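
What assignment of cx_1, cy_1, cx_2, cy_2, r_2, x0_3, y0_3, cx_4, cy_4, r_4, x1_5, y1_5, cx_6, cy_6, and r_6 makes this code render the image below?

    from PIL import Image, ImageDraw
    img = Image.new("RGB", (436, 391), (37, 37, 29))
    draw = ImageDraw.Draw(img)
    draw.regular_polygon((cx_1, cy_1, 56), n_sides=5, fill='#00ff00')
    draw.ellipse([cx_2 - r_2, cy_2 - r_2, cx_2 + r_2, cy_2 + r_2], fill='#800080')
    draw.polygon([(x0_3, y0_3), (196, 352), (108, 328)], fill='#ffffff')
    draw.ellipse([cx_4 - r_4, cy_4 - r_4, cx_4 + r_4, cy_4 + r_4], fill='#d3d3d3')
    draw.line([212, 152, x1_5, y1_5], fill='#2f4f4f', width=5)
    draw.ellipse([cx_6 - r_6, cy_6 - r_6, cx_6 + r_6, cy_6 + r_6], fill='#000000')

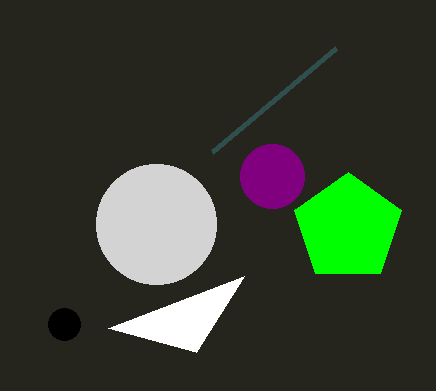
cx_1 = 348; cy_1 = 228; cx_2 = 272; cy_2 = 176; r_2 = 32; x0_3 = 244; y0_3 = 276; cx_4 = 156; cy_4 = 224; r_4 = 60; x1_5 = 336; y1_5 = 48; cx_6 = 64; cy_6 = 324; r_6 = 16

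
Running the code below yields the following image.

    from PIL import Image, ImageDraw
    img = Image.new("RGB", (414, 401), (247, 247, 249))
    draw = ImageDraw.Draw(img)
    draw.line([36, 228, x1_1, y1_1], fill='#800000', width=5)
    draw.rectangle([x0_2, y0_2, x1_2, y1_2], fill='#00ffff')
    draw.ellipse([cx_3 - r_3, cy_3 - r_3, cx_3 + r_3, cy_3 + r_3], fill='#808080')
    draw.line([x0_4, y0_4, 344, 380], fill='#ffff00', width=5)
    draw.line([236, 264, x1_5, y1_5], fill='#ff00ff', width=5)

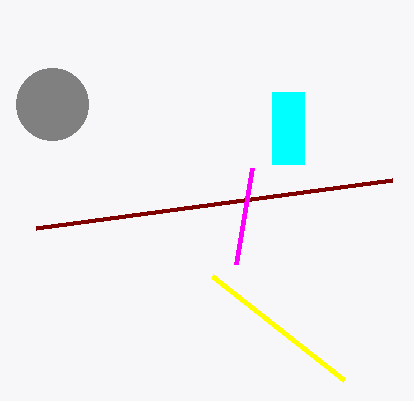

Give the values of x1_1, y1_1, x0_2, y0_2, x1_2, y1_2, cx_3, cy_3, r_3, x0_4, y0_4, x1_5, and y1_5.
x1_1 = 392
y1_1 = 180
x0_2 = 272
y0_2 = 92
x1_2 = 304
y1_2 = 164
cx_3 = 52
cy_3 = 104
r_3 = 36
x0_4 = 212
y0_4 = 276
x1_5 = 252
y1_5 = 168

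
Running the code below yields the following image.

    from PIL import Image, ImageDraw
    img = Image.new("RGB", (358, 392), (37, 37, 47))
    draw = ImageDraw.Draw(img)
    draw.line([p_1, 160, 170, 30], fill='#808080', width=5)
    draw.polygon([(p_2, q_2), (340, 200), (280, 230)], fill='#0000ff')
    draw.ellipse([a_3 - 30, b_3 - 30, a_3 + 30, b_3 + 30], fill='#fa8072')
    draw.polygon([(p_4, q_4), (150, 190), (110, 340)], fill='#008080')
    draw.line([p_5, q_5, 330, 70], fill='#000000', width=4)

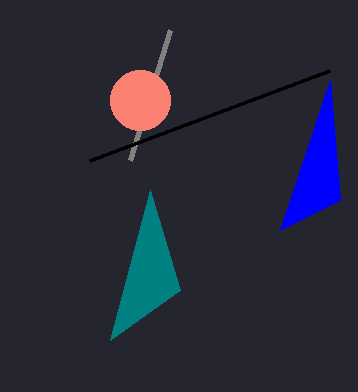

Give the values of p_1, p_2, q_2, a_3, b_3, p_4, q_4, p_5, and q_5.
p_1 = 130; p_2 = 330; q_2 = 80; a_3 = 140; b_3 = 100; p_4 = 180; q_4 = 290; p_5 = 90; q_5 = 160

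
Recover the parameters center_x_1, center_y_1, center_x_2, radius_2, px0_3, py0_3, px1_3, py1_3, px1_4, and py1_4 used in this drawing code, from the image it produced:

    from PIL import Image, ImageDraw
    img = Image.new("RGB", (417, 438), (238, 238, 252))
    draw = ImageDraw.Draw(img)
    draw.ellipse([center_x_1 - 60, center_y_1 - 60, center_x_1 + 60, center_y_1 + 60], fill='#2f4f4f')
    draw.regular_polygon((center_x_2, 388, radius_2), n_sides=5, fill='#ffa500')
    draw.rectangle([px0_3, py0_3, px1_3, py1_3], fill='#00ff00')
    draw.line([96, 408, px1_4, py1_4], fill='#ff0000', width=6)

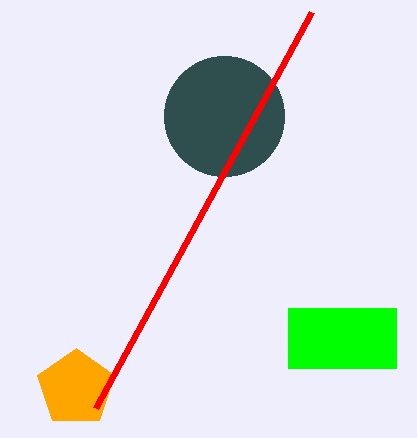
center_x_1 = 224
center_y_1 = 116
center_x_2 = 76
radius_2 = 40
px0_3 = 288
py0_3 = 308
px1_3 = 396
py1_3 = 368
px1_4 = 312
py1_4 = 12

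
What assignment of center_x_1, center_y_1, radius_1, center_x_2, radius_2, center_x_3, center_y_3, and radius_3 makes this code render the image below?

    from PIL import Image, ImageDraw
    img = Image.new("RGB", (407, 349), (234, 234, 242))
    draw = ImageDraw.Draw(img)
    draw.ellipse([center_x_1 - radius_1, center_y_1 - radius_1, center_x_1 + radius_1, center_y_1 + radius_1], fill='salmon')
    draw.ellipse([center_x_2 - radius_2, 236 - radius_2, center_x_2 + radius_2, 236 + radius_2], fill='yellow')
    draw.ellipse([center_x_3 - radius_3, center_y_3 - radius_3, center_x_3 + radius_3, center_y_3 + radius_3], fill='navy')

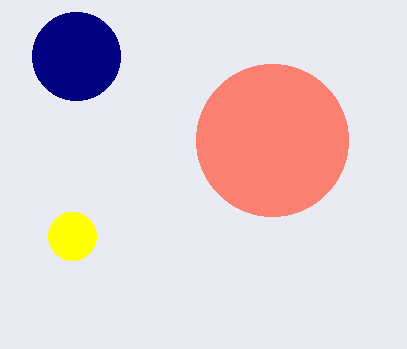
center_x_1 = 272
center_y_1 = 140
radius_1 = 76
center_x_2 = 72
radius_2 = 24
center_x_3 = 76
center_y_3 = 56
radius_3 = 44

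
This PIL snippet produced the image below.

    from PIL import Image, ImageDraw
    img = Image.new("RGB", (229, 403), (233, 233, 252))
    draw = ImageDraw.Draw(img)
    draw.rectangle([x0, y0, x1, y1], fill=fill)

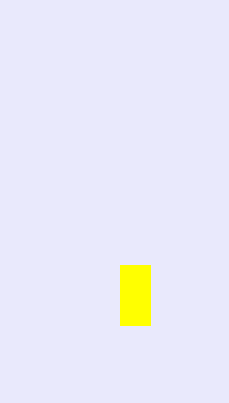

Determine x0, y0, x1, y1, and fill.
x0 = 120; y0 = 265; x1 = 150; y1 = 325; fill = 'yellow'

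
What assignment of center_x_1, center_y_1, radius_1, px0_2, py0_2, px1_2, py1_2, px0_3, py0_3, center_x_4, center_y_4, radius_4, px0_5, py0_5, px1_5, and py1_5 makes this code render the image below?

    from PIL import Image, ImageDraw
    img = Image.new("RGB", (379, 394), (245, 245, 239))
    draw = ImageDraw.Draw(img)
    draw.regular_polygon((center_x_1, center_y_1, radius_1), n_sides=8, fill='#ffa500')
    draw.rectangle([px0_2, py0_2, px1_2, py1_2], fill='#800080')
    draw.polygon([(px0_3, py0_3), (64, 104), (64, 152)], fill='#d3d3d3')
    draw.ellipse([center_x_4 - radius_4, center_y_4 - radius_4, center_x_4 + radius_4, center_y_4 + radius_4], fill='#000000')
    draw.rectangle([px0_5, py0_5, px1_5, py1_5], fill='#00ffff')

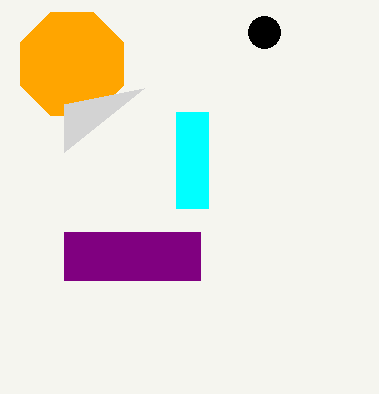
center_x_1 = 72, center_y_1 = 64, radius_1 = 56, px0_2 = 64, py0_2 = 232, px1_2 = 200, py1_2 = 280, px0_3 = 144, py0_3 = 88, center_x_4 = 264, center_y_4 = 32, radius_4 = 16, px0_5 = 176, py0_5 = 112, px1_5 = 208, py1_5 = 208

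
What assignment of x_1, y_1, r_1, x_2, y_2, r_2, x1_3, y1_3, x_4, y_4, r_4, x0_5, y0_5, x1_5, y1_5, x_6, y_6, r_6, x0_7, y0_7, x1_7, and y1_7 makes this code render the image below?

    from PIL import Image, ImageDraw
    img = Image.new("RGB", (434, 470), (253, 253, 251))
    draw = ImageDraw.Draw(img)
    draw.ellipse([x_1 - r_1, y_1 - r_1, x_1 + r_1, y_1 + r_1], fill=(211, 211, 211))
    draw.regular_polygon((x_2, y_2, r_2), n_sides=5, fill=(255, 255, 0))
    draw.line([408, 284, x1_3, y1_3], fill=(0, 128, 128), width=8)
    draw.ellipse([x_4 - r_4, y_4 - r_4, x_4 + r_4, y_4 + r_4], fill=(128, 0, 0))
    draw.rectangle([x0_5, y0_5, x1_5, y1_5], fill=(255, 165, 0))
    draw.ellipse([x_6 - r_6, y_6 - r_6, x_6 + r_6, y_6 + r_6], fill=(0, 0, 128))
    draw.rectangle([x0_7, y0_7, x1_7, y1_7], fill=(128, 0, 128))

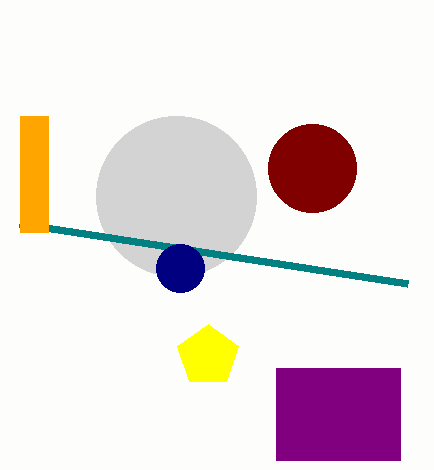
x_1 = 176, y_1 = 196, r_1 = 80, x_2 = 208, y_2 = 356, r_2 = 32, x1_3 = 20, y1_3 = 224, x_4 = 312, y_4 = 168, r_4 = 44, x0_5 = 20, y0_5 = 116, x1_5 = 48, y1_5 = 232, x_6 = 180, y_6 = 268, r_6 = 24, x0_7 = 276, y0_7 = 368, x1_7 = 400, y1_7 = 460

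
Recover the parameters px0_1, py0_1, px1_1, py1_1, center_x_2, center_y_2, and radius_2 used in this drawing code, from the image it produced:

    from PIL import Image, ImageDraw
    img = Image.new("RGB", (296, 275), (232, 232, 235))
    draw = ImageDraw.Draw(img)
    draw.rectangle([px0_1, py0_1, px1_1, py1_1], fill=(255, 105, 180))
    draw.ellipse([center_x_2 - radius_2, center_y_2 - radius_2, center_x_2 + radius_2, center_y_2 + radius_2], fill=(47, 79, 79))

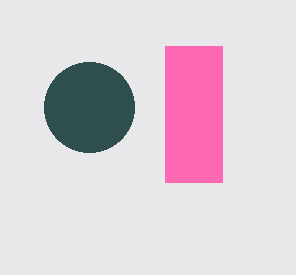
px0_1 = 165
py0_1 = 46
px1_1 = 222
py1_1 = 182
center_x_2 = 89
center_y_2 = 107
radius_2 = 45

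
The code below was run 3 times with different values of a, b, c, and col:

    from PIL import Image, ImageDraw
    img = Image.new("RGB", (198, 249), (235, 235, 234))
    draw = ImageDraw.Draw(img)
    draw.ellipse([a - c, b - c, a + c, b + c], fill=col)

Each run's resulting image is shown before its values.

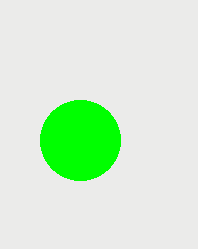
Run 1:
a = 80, b = 140, c = 40, col = 'lime'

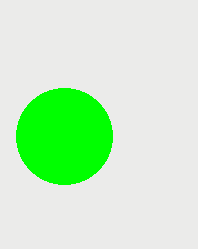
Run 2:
a = 64
b = 136
c = 48
col = 'lime'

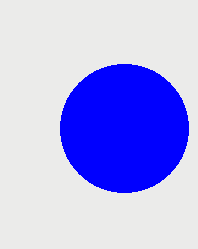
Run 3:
a = 124; b = 128; c = 64; col = 'blue'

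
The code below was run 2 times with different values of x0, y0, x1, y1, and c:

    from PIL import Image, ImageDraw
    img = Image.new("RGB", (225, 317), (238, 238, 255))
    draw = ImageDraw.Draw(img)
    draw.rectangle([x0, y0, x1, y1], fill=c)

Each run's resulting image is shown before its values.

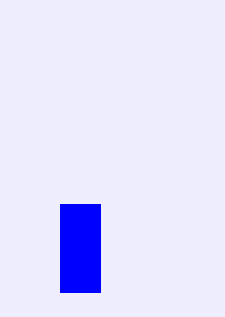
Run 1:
x0 = 60
y0 = 204
x1 = 100
y1 = 292
c = 'blue'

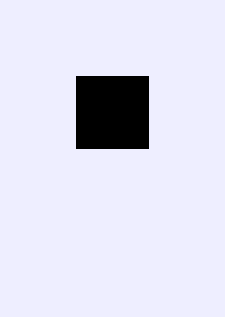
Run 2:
x0 = 76
y0 = 76
x1 = 148
y1 = 148
c = 'black'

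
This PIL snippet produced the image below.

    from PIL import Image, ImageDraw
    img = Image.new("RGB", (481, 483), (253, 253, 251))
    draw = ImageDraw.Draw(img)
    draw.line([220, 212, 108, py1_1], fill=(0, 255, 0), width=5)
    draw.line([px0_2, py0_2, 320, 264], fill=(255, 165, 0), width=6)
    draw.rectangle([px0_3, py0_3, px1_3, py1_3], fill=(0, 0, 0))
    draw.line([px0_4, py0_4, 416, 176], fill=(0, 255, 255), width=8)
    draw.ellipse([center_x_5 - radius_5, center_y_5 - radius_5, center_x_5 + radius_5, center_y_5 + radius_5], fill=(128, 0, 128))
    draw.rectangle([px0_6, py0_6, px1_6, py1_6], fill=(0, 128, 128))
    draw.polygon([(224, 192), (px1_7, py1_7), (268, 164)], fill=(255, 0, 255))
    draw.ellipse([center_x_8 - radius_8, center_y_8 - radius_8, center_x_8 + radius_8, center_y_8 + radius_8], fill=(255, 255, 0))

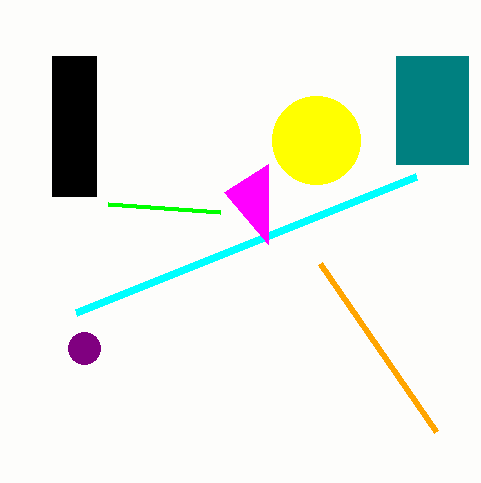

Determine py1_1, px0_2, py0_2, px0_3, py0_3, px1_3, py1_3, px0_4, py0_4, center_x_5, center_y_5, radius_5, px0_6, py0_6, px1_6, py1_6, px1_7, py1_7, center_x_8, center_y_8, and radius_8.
py1_1 = 204
px0_2 = 436
py0_2 = 432
px0_3 = 52
py0_3 = 56
px1_3 = 96
py1_3 = 196
px0_4 = 76
py0_4 = 312
center_x_5 = 84
center_y_5 = 348
radius_5 = 16
px0_6 = 396
py0_6 = 56
px1_6 = 468
py1_6 = 164
px1_7 = 268
py1_7 = 244
center_x_8 = 316
center_y_8 = 140
radius_8 = 44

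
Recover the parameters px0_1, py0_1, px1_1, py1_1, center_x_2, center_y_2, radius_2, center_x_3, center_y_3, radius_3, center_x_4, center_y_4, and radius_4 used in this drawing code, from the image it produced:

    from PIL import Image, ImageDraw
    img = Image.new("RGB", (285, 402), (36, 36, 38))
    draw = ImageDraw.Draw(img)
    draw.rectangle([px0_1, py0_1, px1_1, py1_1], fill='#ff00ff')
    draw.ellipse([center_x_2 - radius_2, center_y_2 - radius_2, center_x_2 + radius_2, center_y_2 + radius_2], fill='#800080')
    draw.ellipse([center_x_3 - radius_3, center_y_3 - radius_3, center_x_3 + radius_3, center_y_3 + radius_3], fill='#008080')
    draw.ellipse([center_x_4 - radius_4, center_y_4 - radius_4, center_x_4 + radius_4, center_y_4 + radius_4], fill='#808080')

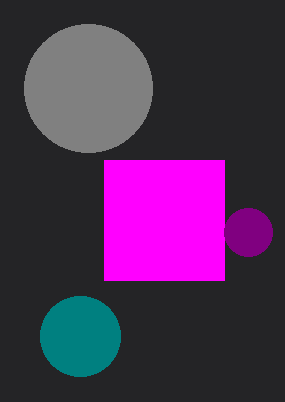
px0_1 = 104; py0_1 = 160; px1_1 = 224; py1_1 = 280; center_x_2 = 248; center_y_2 = 232; radius_2 = 24; center_x_3 = 80; center_y_3 = 336; radius_3 = 40; center_x_4 = 88; center_y_4 = 88; radius_4 = 64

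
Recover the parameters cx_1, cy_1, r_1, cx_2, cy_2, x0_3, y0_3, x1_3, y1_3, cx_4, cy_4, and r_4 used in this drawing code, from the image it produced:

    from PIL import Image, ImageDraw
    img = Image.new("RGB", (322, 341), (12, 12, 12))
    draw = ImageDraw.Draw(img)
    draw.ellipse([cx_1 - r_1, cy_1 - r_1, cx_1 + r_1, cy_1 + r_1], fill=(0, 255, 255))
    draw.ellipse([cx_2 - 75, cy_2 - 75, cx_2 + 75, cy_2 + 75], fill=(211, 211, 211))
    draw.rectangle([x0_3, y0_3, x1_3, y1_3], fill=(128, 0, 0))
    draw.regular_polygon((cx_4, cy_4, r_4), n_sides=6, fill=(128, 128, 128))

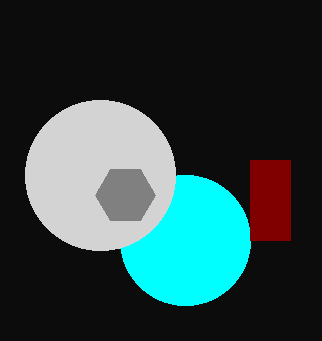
cx_1 = 185, cy_1 = 240, r_1 = 65, cx_2 = 100, cy_2 = 175, x0_3 = 250, y0_3 = 160, x1_3 = 290, y1_3 = 240, cx_4 = 125, cy_4 = 195, r_4 = 30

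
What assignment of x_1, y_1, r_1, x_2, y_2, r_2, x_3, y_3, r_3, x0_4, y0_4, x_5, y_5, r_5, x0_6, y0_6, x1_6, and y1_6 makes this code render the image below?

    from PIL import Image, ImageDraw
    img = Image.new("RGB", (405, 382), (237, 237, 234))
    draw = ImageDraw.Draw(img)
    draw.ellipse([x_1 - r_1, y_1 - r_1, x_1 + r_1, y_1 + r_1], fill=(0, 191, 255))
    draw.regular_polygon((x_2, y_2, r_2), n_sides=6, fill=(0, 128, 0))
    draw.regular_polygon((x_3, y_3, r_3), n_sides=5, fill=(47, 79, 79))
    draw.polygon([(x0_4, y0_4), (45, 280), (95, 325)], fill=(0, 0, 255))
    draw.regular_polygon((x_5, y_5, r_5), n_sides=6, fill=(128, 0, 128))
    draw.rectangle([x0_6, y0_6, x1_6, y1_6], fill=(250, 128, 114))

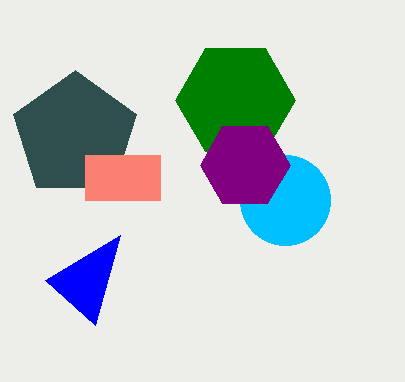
x_1 = 285
y_1 = 200
r_1 = 45
x_2 = 235
y_2 = 100
r_2 = 60
x_3 = 75
y_3 = 135
r_3 = 65
x0_4 = 120
y0_4 = 235
x_5 = 245
y_5 = 165
r_5 = 45
x0_6 = 85
y0_6 = 155
x1_6 = 160
y1_6 = 200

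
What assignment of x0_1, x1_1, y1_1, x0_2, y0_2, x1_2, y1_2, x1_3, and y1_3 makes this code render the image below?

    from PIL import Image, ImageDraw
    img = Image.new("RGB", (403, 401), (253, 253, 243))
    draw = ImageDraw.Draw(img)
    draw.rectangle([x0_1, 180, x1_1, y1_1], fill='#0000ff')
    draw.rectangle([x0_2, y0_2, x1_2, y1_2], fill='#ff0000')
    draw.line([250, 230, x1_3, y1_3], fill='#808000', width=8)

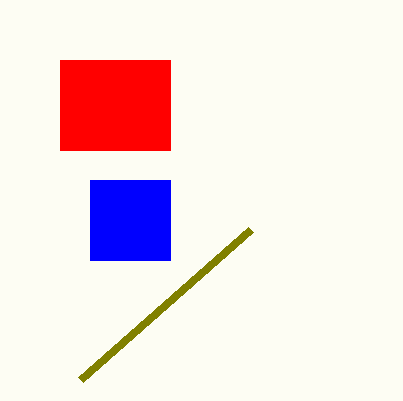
x0_1 = 90; x1_1 = 170; y1_1 = 260; x0_2 = 60; y0_2 = 60; x1_2 = 170; y1_2 = 150; x1_3 = 80; y1_3 = 380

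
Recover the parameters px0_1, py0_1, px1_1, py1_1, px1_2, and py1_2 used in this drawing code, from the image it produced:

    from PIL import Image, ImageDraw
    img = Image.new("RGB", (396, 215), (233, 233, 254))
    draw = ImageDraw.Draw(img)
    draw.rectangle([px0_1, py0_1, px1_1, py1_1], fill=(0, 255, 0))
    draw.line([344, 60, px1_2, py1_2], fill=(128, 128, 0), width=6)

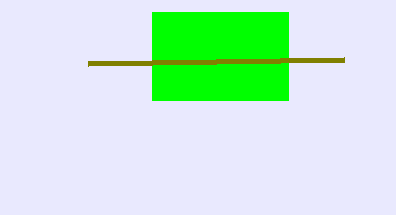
px0_1 = 152, py0_1 = 12, px1_1 = 288, py1_1 = 100, px1_2 = 88, py1_2 = 64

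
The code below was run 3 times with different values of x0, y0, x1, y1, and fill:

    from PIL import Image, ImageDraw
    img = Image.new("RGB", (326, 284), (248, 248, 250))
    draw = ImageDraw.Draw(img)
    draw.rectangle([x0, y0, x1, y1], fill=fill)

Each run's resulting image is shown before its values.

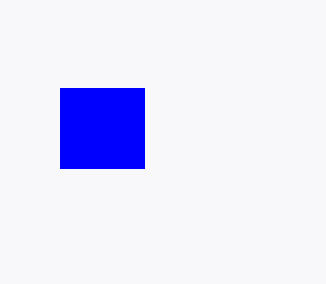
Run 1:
x0 = 60; y0 = 88; x1 = 144; y1 = 168; fill = 'blue'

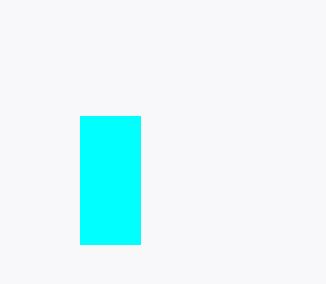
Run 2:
x0 = 80; y0 = 116; x1 = 140; y1 = 244; fill = 'cyan'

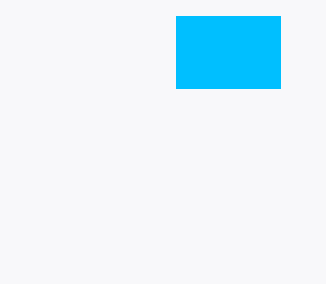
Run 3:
x0 = 176, y0 = 16, x1 = 280, y1 = 88, fill = 'deepskyblue'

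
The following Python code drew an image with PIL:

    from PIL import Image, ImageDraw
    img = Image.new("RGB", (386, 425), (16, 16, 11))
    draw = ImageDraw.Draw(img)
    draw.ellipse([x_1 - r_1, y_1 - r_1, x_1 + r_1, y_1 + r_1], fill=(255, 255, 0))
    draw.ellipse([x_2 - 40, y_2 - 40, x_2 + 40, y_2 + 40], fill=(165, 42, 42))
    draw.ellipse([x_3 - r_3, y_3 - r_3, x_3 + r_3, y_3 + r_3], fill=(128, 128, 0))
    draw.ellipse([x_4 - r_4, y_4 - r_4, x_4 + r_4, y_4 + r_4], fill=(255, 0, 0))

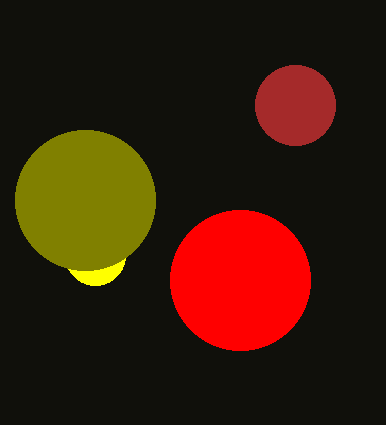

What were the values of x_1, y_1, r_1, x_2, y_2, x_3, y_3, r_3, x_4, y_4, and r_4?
x_1 = 95, y_1 = 255, r_1 = 30, x_2 = 295, y_2 = 105, x_3 = 85, y_3 = 200, r_3 = 70, x_4 = 240, y_4 = 280, r_4 = 70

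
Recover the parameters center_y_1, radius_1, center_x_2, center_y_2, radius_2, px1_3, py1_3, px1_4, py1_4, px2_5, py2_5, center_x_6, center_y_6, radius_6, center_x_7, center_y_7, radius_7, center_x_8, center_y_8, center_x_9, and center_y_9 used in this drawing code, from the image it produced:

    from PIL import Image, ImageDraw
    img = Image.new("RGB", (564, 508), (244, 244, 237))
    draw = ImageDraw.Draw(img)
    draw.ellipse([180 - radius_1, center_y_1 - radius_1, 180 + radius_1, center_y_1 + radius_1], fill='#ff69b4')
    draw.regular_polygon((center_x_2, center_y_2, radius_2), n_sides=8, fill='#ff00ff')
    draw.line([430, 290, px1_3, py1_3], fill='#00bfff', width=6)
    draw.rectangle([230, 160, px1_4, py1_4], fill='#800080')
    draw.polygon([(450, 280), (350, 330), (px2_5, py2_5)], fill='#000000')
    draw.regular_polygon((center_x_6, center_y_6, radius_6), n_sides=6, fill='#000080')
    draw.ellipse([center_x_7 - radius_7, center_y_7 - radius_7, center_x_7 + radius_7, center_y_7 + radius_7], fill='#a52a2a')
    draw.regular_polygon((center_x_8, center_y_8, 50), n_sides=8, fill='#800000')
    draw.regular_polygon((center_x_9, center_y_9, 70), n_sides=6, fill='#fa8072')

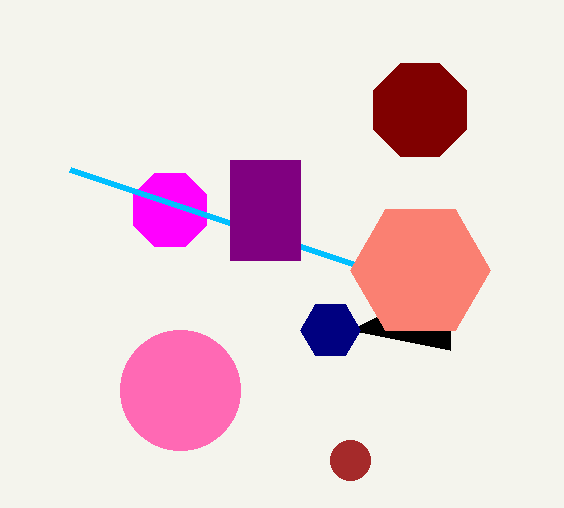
center_y_1 = 390, radius_1 = 60, center_x_2 = 170, center_y_2 = 210, radius_2 = 40, px1_3 = 70, py1_3 = 170, px1_4 = 300, py1_4 = 260, px2_5 = 450, py2_5 = 350, center_x_6 = 330, center_y_6 = 330, radius_6 = 30, center_x_7 = 350, center_y_7 = 460, radius_7 = 20, center_x_8 = 420, center_y_8 = 110, center_x_9 = 420, center_y_9 = 270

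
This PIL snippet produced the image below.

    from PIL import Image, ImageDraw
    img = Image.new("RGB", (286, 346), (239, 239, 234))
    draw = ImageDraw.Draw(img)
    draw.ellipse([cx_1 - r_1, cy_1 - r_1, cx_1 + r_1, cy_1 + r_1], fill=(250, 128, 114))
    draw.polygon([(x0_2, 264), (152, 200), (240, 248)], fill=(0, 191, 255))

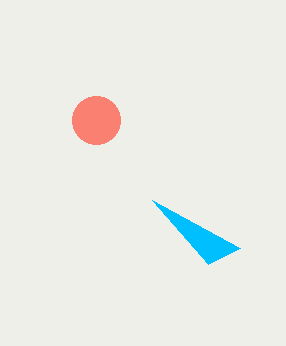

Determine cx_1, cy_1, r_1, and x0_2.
cx_1 = 96; cy_1 = 120; r_1 = 24; x0_2 = 208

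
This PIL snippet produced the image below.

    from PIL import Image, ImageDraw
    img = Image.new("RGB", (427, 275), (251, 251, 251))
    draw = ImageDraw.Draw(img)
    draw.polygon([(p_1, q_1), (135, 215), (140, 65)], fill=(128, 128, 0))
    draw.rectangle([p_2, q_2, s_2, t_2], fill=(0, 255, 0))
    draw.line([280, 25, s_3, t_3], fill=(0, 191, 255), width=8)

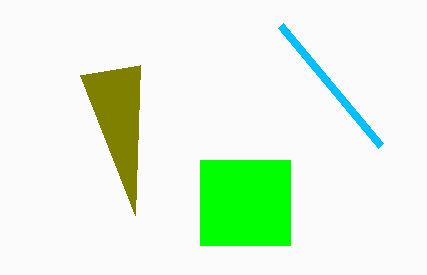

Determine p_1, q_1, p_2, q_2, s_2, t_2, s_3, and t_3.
p_1 = 80
q_1 = 75
p_2 = 200
q_2 = 160
s_2 = 290
t_2 = 245
s_3 = 380
t_3 = 145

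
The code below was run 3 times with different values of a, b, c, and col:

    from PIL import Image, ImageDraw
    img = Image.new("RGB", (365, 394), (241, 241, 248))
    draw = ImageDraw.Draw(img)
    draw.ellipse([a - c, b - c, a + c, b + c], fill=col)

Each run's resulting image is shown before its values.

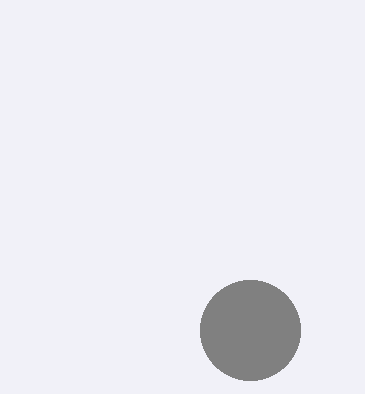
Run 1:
a = 250
b = 330
c = 50
col = 'gray'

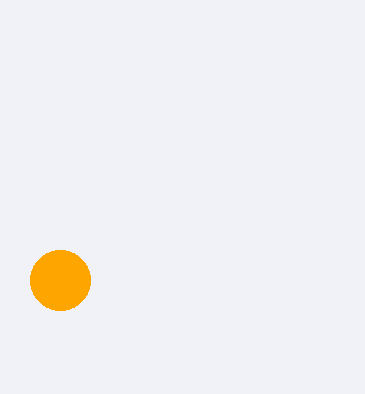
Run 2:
a = 60; b = 280; c = 30; col = 'orange'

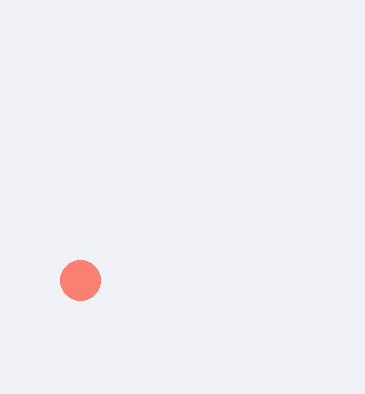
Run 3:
a = 80
b = 280
c = 20
col = 'salmon'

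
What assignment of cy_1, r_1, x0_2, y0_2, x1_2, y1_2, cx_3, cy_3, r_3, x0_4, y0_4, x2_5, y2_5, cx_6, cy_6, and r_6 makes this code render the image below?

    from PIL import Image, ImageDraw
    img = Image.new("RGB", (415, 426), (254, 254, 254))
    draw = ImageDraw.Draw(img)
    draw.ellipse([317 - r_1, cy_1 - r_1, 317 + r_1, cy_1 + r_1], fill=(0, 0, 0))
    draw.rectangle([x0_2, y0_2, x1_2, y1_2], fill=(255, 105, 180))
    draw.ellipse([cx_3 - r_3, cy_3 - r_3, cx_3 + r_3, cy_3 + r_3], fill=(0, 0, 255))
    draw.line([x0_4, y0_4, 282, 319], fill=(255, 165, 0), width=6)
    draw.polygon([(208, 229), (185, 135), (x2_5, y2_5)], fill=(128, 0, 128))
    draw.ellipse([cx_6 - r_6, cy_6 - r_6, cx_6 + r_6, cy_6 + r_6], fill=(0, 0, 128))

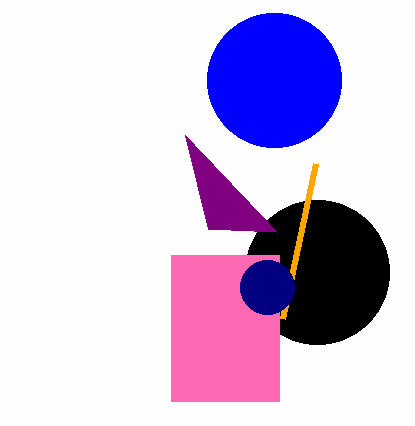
cy_1 = 272, r_1 = 72, x0_2 = 171, y0_2 = 255, x1_2 = 279, y1_2 = 401, cx_3 = 274, cy_3 = 80, r_3 = 67, x0_4 = 315, y0_4 = 164, x2_5 = 277, y2_5 = 232, cx_6 = 267, cy_6 = 287, r_6 = 27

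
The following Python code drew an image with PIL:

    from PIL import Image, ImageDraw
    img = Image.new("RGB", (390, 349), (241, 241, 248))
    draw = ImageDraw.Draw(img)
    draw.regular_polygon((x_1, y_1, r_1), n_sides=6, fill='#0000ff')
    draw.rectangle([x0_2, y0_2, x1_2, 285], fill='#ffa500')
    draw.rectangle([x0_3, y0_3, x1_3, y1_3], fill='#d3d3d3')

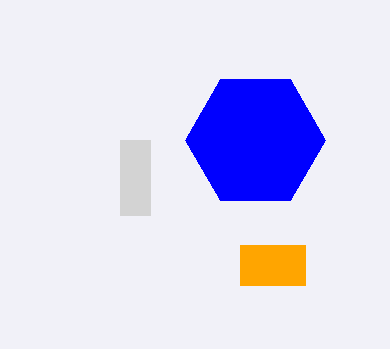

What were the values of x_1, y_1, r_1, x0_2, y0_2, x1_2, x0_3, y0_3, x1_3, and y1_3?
x_1 = 255; y_1 = 140; r_1 = 70; x0_2 = 240; y0_2 = 245; x1_2 = 305; x0_3 = 120; y0_3 = 140; x1_3 = 150; y1_3 = 215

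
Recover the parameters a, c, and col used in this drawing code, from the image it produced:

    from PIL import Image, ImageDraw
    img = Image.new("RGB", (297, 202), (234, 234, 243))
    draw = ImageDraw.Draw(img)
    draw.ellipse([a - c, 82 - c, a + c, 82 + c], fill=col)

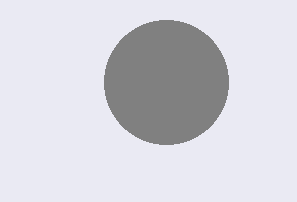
a = 166
c = 62
col = 'gray'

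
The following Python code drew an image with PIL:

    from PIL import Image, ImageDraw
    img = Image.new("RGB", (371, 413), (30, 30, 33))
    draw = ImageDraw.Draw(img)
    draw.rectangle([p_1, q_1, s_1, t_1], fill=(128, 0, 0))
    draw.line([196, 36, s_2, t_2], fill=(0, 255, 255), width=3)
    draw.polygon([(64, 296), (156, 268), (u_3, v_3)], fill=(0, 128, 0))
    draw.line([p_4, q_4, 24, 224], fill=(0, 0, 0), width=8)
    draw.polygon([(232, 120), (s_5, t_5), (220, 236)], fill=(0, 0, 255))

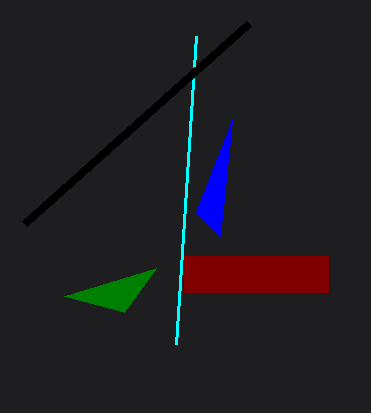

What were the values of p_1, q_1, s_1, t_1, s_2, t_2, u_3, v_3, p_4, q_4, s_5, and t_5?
p_1 = 184, q_1 = 256, s_1 = 328, t_1 = 292, s_2 = 176, t_2 = 344, u_3 = 124, v_3 = 312, p_4 = 248, q_4 = 24, s_5 = 196, t_5 = 212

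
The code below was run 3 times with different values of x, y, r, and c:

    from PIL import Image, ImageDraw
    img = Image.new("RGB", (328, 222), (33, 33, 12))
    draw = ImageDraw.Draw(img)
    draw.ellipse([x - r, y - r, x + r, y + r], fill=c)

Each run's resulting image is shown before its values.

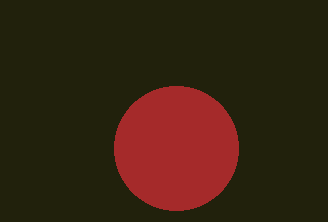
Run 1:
x = 176, y = 148, r = 62, c = 'brown'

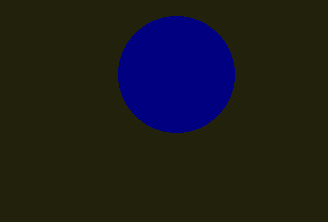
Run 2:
x = 176
y = 74
r = 58
c = 'navy'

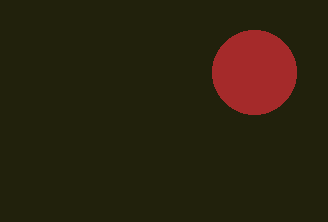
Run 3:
x = 254, y = 72, r = 42, c = 'brown'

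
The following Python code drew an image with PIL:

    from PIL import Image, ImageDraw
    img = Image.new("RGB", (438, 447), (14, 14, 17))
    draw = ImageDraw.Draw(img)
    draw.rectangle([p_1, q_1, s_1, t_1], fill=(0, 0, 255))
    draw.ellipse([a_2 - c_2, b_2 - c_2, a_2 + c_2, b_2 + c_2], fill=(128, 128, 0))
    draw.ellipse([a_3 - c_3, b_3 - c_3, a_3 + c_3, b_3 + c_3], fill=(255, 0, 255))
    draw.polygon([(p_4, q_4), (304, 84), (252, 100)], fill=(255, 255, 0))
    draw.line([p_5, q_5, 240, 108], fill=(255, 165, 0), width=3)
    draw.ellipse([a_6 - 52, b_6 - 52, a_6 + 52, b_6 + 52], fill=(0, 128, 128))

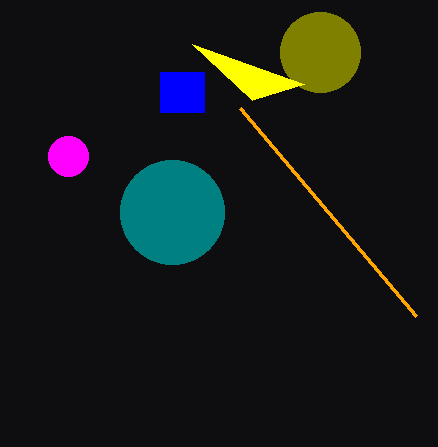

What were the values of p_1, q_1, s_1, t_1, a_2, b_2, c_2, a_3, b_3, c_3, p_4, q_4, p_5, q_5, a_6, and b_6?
p_1 = 160, q_1 = 72, s_1 = 204, t_1 = 112, a_2 = 320, b_2 = 52, c_2 = 40, a_3 = 68, b_3 = 156, c_3 = 20, p_4 = 192, q_4 = 44, p_5 = 416, q_5 = 316, a_6 = 172, b_6 = 212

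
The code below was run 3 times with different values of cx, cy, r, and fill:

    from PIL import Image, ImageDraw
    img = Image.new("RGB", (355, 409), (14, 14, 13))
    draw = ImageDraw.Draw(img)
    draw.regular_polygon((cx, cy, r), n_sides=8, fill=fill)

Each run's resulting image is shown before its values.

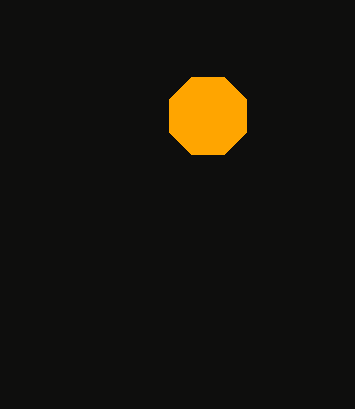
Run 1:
cx = 208; cy = 116; r = 42; fill = 'orange'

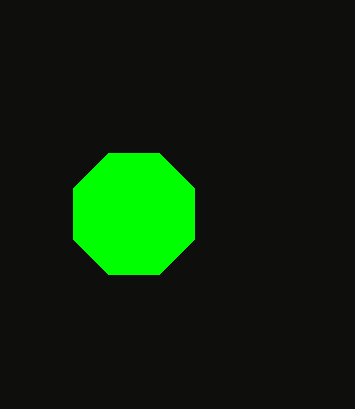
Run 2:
cx = 134; cy = 214; r = 66; fill = 'lime'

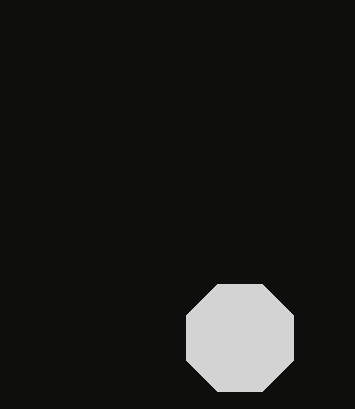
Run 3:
cx = 240
cy = 338
r = 58
fill = 'lightgray'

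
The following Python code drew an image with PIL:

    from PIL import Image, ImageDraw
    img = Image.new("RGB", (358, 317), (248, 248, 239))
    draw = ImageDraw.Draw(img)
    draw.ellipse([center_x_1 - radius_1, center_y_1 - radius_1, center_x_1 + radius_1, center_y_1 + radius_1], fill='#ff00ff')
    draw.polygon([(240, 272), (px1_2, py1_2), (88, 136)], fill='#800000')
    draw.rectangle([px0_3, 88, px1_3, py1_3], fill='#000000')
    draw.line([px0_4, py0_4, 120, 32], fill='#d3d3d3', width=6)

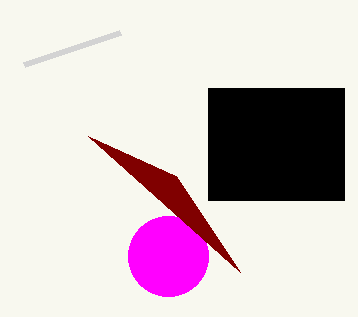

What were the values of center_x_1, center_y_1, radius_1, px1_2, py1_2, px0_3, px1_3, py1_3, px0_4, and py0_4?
center_x_1 = 168, center_y_1 = 256, radius_1 = 40, px1_2 = 176, py1_2 = 176, px0_3 = 208, px1_3 = 344, py1_3 = 200, px0_4 = 24, py0_4 = 64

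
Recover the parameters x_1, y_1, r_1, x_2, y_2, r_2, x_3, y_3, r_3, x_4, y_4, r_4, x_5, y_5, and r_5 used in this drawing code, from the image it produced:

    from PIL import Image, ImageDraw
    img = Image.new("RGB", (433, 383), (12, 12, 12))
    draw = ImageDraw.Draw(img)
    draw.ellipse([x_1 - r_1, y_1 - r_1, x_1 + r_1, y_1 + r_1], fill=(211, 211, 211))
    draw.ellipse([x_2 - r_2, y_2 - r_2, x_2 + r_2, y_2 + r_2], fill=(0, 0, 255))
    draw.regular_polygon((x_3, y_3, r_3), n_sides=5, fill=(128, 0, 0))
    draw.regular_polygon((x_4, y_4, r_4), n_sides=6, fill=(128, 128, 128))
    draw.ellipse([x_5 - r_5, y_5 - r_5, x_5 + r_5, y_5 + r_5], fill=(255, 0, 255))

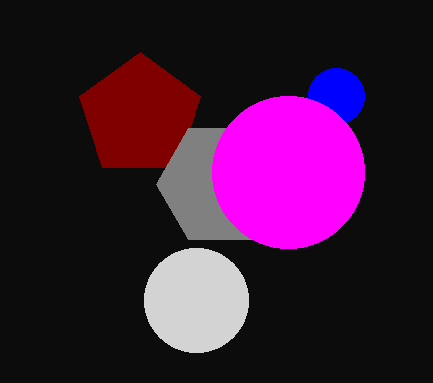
x_1 = 196; y_1 = 300; r_1 = 52; x_2 = 336; y_2 = 96; r_2 = 28; x_3 = 140; y_3 = 116; r_3 = 64; x_4 = 220; y_4 = 184; r_4 = 64; x_5 = 288; y_5 = 172; r_5 = 76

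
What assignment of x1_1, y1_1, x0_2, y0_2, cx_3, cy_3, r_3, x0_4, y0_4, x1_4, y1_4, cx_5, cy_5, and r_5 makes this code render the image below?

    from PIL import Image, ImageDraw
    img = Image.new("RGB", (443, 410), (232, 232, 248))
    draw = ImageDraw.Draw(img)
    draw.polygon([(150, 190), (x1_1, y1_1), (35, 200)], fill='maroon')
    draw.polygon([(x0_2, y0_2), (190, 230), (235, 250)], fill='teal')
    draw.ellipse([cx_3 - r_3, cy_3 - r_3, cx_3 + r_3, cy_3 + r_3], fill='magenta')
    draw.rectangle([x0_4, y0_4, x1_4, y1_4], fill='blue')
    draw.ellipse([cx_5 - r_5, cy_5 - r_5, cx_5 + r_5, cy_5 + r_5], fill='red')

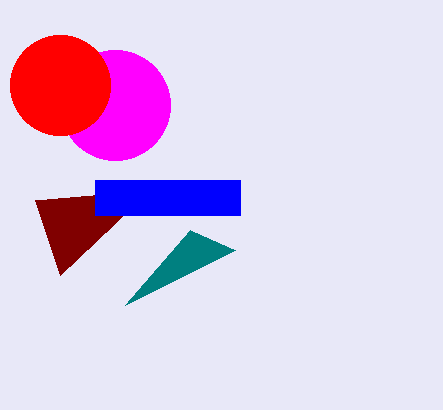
x1_1 = 60
y1_1 = 275
x0_2 = 125
y0_2 = 305
cx_3 = 115
cy_3 = 105
r_3 = 55
x0_4 = 95
y0_4 = 180
x1_4 = 240
y1_4 = 215
cx_5 = 60
cy_5 = 85
r_5 = 50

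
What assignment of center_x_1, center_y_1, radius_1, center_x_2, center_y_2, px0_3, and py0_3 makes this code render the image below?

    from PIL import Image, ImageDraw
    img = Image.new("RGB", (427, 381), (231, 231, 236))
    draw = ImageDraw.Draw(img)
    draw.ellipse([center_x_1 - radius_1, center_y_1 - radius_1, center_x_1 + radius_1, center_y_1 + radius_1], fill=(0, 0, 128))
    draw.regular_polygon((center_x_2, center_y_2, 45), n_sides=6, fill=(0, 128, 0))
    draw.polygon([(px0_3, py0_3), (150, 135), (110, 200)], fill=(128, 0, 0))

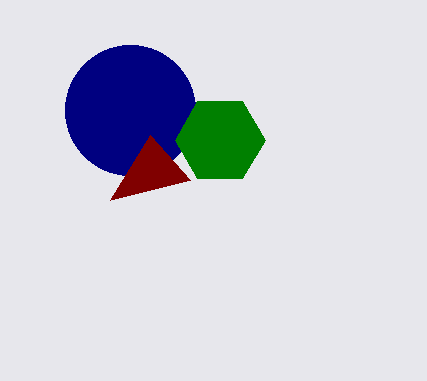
center_x_1 = 130
center_y_1 = 110
radius_1 = 65
center_x_2 = 220
center_y_2 = 140
px0_3 = 190
py0_3 = 180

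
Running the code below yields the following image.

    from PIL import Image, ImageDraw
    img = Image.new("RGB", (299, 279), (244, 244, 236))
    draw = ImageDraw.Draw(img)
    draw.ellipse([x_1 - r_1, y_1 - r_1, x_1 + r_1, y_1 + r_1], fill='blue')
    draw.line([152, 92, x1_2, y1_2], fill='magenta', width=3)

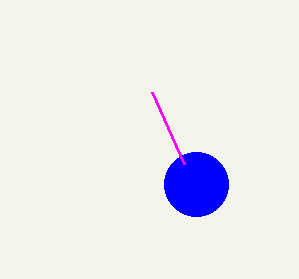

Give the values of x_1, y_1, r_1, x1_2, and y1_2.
x_1 = 196; y_1 = 184; r_1 = 32; x1_2 = 184; y1_2 = 164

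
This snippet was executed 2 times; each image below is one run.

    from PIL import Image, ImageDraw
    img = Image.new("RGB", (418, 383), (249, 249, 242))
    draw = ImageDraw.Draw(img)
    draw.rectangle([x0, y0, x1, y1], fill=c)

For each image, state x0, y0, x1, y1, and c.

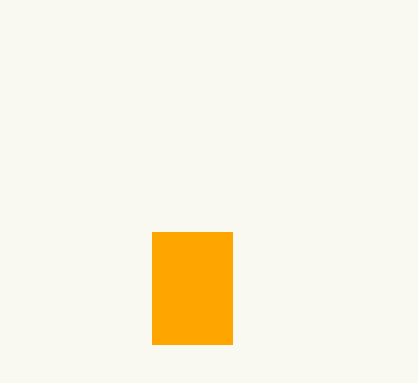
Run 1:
x0 = 152, y0 = 232, x1 = 232, y1 = 344, c = 'orange'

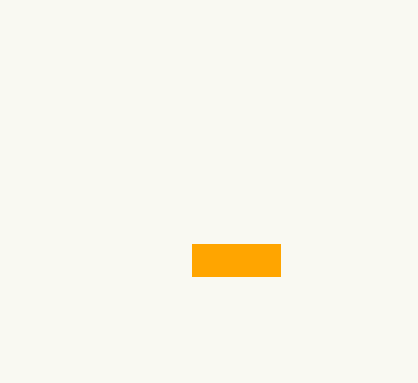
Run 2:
x0 = 192
y0 = 244
x1 = 280
y1 = 276
c = 'orange'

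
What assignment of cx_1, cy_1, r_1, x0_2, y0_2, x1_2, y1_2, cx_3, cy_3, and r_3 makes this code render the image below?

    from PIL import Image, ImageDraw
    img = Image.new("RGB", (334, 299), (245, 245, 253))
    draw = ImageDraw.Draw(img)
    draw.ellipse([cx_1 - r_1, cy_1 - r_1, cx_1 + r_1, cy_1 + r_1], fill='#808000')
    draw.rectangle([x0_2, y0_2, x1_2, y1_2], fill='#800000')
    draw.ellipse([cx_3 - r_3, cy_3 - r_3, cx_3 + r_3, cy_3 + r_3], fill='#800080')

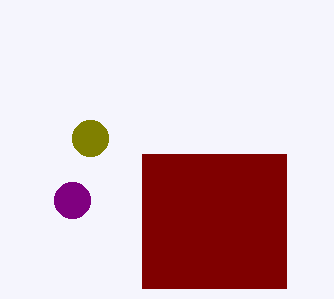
cx_1 = 90; cy_1 = 138; r_1 = 18; x0_2 = 142; y0_2 = 154; x1_2 = 286; y1_2 = 288; cx_3 = 72; cy_3 = 200; r_3 = 18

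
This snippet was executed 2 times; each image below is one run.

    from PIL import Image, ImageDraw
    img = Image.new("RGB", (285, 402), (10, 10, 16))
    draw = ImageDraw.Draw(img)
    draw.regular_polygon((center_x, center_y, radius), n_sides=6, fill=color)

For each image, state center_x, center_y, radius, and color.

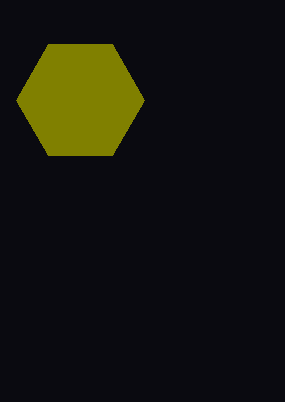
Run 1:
center_x = 80; center_y = 100; radius = 64; color = 'olive'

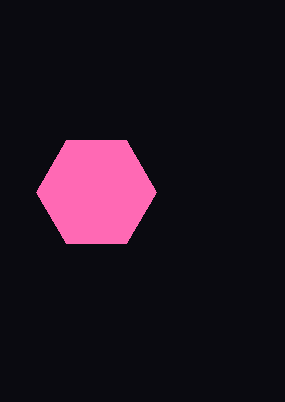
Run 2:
center_x = 96, center_y = 192, radius = 60, color = 'hotpink'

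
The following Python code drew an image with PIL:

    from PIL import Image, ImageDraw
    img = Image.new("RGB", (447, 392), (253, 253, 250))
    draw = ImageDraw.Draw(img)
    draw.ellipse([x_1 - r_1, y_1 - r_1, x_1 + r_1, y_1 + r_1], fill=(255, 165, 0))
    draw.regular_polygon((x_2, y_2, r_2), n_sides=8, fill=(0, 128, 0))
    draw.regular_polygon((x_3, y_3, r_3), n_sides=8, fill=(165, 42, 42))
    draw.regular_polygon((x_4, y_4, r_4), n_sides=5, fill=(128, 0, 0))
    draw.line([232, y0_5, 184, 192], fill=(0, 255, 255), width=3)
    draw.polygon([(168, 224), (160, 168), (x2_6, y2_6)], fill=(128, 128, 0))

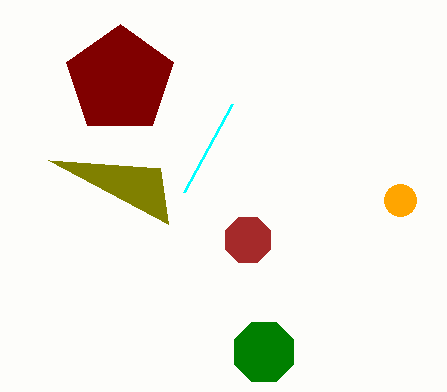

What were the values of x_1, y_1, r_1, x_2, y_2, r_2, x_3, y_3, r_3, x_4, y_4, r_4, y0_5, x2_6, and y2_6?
x_1 = 400, y_1 = 200, r_1 = 16, x_2 = 264, y_2 = 352, r_2 = 32, x_3 = 248, y_3 = 240, r_3 = 24, x_4 = 120, y_4 = 80, r_4 = 56, y0_5 = 104, x2_6 = 48, y2_6 = 160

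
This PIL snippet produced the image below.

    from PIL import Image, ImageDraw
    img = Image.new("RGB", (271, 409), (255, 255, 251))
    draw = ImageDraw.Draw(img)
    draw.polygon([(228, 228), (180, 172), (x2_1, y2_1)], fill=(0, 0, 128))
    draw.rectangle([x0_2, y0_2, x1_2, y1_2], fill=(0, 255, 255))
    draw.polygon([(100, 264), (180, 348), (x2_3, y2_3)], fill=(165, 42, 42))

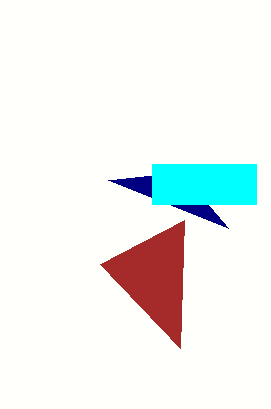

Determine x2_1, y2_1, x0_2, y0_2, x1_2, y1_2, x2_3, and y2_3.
x2_1 = 108; y2_1 = 180; x0_2 = 152; y0_2 = 164; x1_2 = 256; y1_2 = 204; x2_3 = 184; y2_3 = 220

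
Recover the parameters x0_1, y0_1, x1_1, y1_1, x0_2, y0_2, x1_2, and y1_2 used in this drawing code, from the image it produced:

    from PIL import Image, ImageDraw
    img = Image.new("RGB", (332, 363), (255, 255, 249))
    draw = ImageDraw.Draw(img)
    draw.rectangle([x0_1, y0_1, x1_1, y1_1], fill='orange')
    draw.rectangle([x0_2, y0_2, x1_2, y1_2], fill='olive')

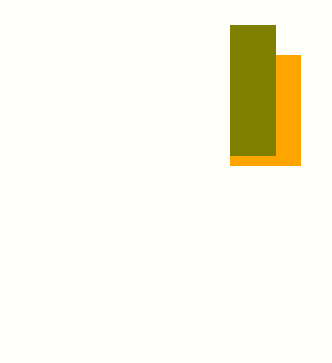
x0_1 = 230
y0_1 = 55
x1_1 = 300
y1_1 = 165
x0_2 = 230
y0_2 = 25
x1_2 = 275
y1_2 = 155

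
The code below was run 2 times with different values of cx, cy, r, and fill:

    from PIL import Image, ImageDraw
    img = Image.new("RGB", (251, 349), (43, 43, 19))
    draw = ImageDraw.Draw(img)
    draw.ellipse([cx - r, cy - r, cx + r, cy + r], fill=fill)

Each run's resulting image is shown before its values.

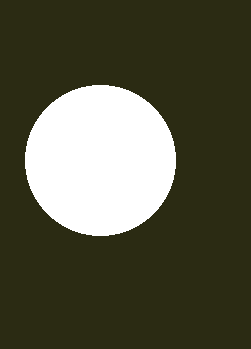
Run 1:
cx = 100
cy = 160
r = 75
fill = 'white'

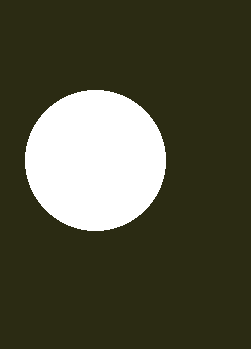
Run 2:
cx = 95; cy = 160; r = 70; fill = 'white'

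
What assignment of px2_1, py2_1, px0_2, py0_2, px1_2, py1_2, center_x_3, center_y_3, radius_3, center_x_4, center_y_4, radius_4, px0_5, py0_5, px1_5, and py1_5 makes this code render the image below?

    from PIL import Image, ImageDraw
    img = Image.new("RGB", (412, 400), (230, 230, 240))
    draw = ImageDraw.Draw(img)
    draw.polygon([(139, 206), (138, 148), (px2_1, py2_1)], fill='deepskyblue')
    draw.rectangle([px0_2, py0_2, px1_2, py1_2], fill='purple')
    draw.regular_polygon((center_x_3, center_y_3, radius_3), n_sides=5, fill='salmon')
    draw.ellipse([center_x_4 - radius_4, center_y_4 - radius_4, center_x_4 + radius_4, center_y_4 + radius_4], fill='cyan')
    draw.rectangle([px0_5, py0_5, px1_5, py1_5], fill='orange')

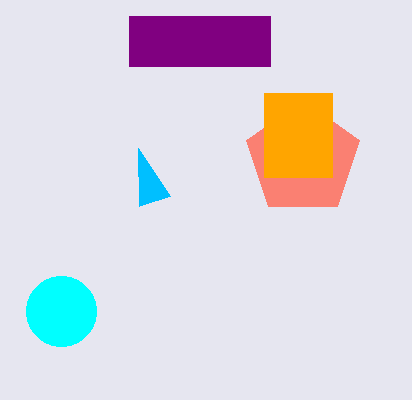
px2_1 = 170; py2_1 = 196; px0_2 = 129; py0_2 = 16; px1_2 = 270; py1_2 = 66; center_x_3 = 303; center_y_3 = 159; radius_3 = 59; center_x_4 = 61; center_y_4 = 311; radius_4 = 35; px0_5 = 264; py0_5 = 93; px1_5 = 332; py1_5 = 177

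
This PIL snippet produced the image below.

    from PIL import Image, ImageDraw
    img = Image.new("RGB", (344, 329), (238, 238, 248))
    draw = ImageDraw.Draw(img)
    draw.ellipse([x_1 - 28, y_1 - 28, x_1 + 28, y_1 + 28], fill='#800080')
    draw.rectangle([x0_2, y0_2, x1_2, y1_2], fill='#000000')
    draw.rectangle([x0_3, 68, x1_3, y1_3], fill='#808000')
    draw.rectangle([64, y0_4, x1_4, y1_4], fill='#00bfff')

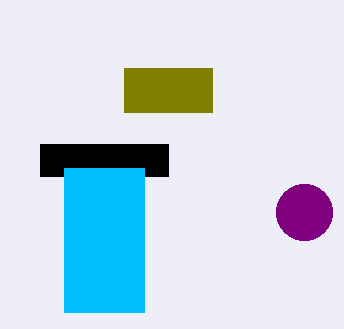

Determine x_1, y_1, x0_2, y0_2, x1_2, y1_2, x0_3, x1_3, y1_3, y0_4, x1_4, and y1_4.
x_1 = 304, y_1 = 212, x0_2 = 40, y0_2 = 144, x1_2 = 168, y1_2 = 176, x0_3 = 124, x1_3 = 212, y1_3 = 112, y0_4 = 168, x1_4 = 144, y1_4 = 312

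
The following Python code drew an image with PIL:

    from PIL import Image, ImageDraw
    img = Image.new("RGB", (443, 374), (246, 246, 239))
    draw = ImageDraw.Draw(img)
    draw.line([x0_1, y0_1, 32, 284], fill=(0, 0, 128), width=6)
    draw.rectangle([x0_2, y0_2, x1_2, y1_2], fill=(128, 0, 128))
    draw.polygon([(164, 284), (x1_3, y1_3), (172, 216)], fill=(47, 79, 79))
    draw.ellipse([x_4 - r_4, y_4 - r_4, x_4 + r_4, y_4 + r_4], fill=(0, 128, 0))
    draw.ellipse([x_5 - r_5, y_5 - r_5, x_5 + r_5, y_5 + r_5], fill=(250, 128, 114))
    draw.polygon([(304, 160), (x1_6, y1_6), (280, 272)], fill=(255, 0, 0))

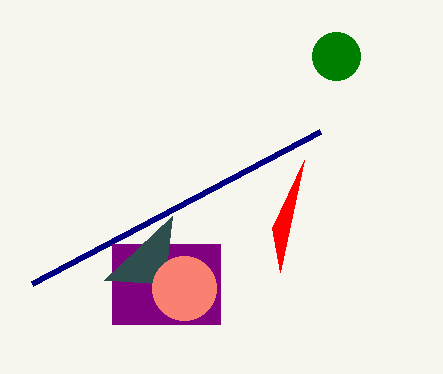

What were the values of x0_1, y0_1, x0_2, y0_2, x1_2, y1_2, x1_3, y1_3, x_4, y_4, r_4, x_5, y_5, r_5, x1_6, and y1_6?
x0_1 = 320
y0_1 = 132
x0_2 = 112
y0_2 = 244
x1_2 = 220
y1_2 = 324
x1_3 = 104
y1_3 = 280
x_4 = 336
y_4 = 56
r_4 = 24
x_5 = 184
y_5 = 288
r_5 = 32
x1_6 = 272
y1_6 = 228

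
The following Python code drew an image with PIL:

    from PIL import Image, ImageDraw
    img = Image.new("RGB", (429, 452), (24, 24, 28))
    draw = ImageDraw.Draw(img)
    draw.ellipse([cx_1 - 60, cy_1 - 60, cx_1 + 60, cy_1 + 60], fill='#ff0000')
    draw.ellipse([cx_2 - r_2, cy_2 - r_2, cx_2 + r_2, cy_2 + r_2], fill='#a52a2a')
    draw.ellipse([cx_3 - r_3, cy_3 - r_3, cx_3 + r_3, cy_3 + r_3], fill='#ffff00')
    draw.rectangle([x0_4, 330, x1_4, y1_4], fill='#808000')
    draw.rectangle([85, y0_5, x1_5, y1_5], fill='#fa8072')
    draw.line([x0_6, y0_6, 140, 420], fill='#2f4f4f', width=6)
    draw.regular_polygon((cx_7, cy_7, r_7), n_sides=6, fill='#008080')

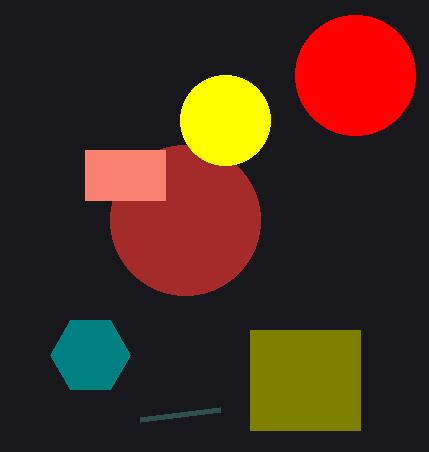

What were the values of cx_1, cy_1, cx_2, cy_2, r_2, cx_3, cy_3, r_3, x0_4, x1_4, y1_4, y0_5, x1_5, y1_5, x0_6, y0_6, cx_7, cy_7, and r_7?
cx_1 = 355
cy_1 = 75
cx_2 = 185
cy_2 = 220
r_2 = 75
cx_3 = 225
cy_3 = 120
r_3 = 45
x0_4 = 250
x1_4 = 360
y1_4 = 430
y0_5 = 150
x1_5 = 165
y1_5 = 200
x0_6 = 220
y0_6 = 410
cx_7 = 90
cy_7 = 355
r_7 = 40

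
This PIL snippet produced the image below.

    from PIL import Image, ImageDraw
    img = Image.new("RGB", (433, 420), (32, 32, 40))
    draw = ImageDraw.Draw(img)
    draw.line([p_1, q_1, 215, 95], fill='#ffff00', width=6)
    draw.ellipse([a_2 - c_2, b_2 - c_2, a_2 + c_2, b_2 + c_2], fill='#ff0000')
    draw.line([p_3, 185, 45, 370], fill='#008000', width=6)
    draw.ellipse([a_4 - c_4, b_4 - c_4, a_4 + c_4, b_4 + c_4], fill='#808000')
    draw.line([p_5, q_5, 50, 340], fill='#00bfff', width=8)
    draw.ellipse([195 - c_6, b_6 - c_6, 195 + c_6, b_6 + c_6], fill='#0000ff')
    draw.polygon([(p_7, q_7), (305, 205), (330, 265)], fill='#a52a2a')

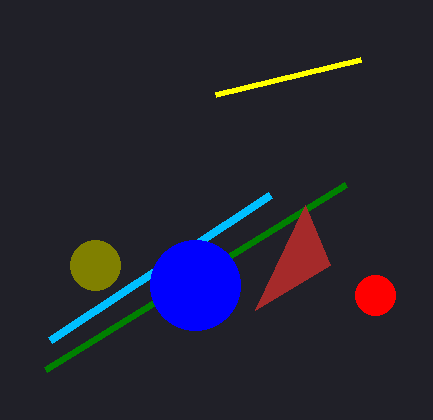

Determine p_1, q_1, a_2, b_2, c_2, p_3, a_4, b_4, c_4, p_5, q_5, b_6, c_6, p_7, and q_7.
p_1 = 360, q_1 = 60, a_2 = 375, b_2 = 295, c_2 = 20, p_3 = 345, a_4 = 95, b_4 = 265, c_4 = 25, p_5 = 270, q_5 = 195, b_6 = 285, c_6 = 45, p_7 = 255, q_7 = 310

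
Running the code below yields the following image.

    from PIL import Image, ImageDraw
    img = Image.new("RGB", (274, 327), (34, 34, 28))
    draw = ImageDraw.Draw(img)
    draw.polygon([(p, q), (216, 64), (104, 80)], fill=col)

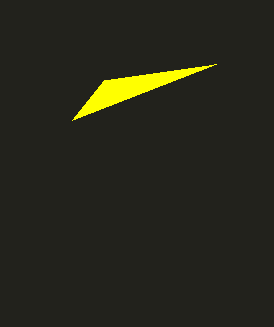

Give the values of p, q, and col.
p = 72
q = 120
col = 'yellow'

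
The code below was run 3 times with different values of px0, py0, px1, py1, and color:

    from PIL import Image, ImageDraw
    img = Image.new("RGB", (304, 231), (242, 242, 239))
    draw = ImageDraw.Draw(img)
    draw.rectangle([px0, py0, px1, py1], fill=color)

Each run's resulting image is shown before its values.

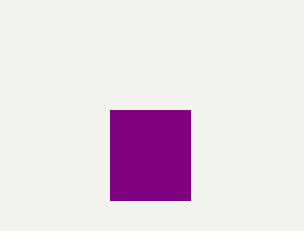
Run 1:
px0 = 110
py0 = 110
px1 = 190
py1 = 200
color = 'purple'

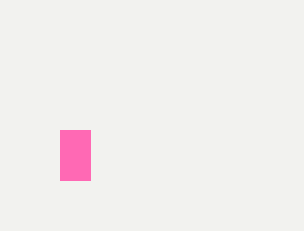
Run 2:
px0 = 60
py0 = 130
px1 = 90
py1 = 180
color = 'hotpink'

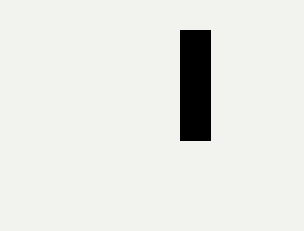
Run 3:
px0 = 180; py0 = 30; px1 = 210; py1 = 140; color = 'black'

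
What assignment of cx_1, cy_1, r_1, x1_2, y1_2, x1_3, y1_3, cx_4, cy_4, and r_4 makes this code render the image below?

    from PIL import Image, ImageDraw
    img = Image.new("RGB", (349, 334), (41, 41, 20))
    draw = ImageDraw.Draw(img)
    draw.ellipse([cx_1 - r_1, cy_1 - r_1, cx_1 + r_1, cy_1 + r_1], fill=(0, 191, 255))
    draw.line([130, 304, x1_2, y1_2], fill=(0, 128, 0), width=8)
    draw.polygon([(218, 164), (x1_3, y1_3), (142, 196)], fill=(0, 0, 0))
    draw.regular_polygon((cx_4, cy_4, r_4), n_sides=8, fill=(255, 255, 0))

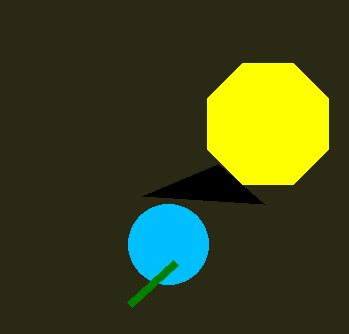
cx_1 = 168
cy_1 = 244
r_1 = 40
x1_2 = 176
y1_2 = 262
x1_3 = 264
y1_3 = 204
cx_4 = 268
cy_4 = 124
r_4 = 66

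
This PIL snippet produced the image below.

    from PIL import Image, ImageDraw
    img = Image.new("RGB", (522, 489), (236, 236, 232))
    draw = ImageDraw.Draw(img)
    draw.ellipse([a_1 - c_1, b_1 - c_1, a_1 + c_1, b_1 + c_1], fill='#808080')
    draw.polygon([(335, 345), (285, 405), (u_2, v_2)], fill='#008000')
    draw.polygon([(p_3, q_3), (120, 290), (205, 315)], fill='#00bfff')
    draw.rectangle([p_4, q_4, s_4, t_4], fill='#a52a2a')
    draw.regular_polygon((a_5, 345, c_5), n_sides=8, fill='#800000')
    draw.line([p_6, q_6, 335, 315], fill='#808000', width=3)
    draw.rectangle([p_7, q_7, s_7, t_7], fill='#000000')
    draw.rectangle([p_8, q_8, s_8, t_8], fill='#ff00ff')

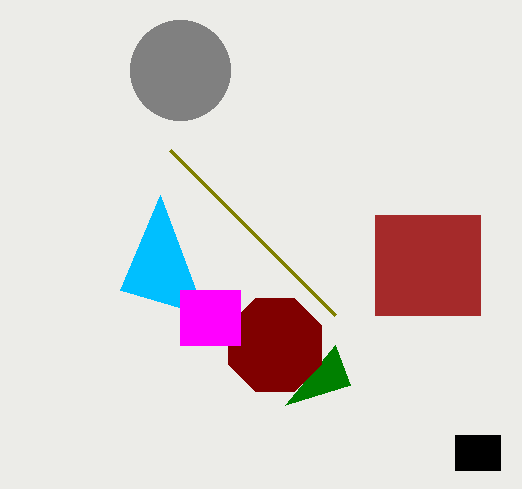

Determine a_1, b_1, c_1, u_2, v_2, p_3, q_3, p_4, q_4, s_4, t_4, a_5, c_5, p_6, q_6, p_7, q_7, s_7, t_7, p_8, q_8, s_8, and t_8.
a_1 = 180
b_1 = 70
c_1 = 50
u_2 = 350
v_2 = 385
p_3 = 160
q_3 = 195
p_4 = 375
q_4 = 215
s_4 = 480
t_4 = 315
a_5 = 275
c_5 = 50
p_6 = 170
q_6 = 150
p_7 = 455
q_7 = 435
s_7 = 500
t_7 = 470
p_8 = 180
q_8 = 290
s_8 = 240
t_8 = 345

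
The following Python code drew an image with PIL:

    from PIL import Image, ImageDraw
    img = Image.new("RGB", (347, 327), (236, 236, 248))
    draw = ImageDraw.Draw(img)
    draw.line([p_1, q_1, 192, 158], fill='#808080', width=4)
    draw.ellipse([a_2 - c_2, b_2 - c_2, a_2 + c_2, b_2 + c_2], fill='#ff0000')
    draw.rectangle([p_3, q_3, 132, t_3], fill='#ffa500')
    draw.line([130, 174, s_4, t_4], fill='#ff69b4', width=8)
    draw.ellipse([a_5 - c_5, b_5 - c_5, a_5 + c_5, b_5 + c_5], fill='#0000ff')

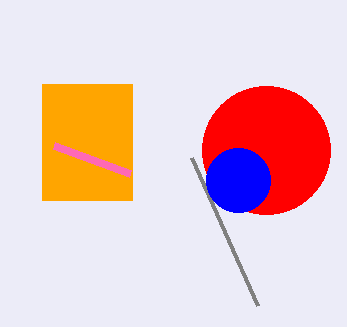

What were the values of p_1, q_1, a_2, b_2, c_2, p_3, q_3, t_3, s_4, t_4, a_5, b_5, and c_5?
p_1 = 258; q_1 = 306; a_2 = 266; b_2 = 150; c_2 = 64; p_3 = 42; q_3 = 84; t_3 = 200; s_4 = 54; t_4 = 146; a_5 = 238; b_5 = 180; c_5 = 32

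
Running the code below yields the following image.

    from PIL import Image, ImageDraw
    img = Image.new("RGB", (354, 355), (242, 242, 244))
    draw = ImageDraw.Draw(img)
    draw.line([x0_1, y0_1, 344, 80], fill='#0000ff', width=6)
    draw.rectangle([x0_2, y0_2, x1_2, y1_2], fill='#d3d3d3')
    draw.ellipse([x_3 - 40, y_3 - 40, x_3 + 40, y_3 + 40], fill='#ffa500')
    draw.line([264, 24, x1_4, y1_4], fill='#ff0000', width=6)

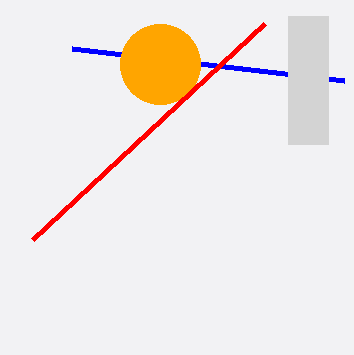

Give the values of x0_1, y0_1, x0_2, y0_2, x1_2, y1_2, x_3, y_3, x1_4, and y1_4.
x0_1 = 72; y0_1 = 48; x0_2 = 288; y0_2 = 16; x1_2 = 328; y1_2 = 144; x_3 = 160; y_3 = 64; x1_4 = 32; y1_4 = 240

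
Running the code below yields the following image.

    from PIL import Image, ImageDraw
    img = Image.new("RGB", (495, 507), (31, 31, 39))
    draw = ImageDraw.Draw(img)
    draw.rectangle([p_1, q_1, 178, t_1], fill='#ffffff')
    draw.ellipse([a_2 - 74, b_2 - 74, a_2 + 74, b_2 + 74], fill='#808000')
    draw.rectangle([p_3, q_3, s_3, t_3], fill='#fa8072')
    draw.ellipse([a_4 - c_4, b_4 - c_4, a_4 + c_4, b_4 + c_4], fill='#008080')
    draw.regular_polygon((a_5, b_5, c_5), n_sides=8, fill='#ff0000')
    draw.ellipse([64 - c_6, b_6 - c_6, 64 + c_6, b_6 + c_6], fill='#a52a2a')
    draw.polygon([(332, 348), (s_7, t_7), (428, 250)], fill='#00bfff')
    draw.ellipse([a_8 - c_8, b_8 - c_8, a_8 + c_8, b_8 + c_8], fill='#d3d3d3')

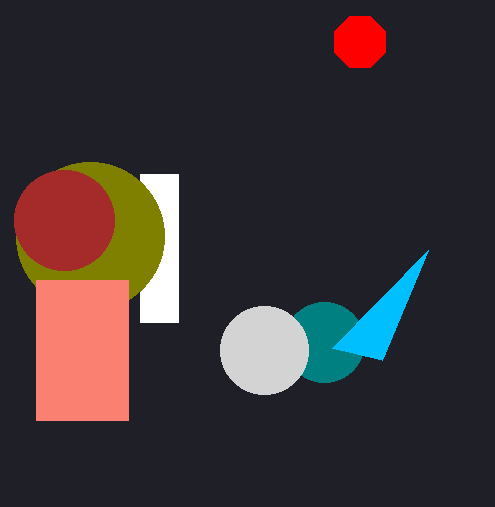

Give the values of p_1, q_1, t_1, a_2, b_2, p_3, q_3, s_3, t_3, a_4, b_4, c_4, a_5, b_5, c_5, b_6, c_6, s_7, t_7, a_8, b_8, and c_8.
p_1 = 140
q_1 = 174
t_1 = 322
a_2 = 90
b_2 = 236
p_3 = 36
q_3 = 280
s_3 = 128
t_3 = 420
a_4 = 324
b_4 = 342
c_4 = 40
a_5 = 360
b_5 = 42
c_5 = 28
b_6 = 220
c_6 = 50
s_7 = 382
t_7 = 360
a_8 = 264
b_8 = 350
c_8 = 44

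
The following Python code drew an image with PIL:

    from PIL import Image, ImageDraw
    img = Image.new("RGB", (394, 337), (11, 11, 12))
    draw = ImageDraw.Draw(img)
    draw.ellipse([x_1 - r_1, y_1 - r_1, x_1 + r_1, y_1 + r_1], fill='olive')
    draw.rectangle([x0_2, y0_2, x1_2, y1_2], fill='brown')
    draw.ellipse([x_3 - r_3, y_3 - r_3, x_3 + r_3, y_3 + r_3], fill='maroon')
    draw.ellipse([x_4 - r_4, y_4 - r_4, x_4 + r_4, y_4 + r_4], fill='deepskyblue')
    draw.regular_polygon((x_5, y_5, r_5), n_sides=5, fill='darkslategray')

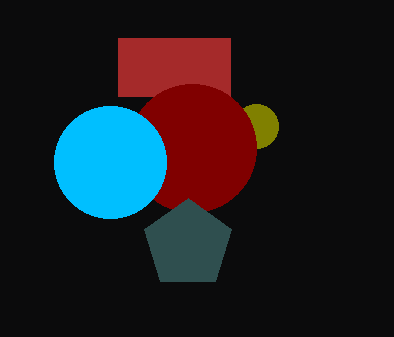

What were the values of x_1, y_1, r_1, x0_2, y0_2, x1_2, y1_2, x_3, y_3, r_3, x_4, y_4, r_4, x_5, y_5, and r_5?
x_1 = 256; y_1 = 126; r_1 = 22; x0_2 = 118; y0_2 = 38; x1_2 = 230; y1_2 = 96; x_3 = 192; y_3 = 148; r_3 = 64; x_4 = 110; y_4 = 162; r_4 = 56; x_5 = 188; y_5 = 244; r_5 = 46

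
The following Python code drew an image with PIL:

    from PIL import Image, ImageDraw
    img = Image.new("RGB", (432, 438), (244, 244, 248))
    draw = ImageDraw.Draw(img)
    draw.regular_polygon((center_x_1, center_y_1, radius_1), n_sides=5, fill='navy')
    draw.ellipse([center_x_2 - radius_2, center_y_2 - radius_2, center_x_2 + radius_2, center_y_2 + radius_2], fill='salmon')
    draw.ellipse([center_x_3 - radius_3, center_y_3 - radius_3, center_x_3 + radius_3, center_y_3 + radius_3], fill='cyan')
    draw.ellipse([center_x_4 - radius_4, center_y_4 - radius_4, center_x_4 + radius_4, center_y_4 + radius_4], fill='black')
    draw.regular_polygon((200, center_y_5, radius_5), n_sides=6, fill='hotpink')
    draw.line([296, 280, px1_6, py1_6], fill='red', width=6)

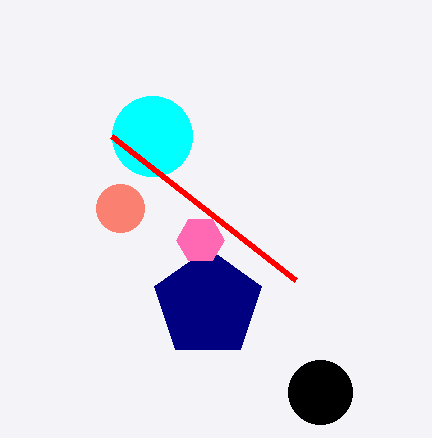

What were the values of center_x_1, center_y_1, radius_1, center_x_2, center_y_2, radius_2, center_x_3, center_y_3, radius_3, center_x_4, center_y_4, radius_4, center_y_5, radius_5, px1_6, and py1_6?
center_x_1 = 208; center_y_1 = 304; radius_1 = 56; center_x_2 = 120; center_y_2 = 208; radius_2 = 24; center_x_3 = 152; center_y_3 = 136; radius_3 = 40; center_x_4 = 320; center_y_4 = 392; radius_4 = 32; center_y_5 = 240; radius_5 = 24; px1_6 = 112; py1_6 = 136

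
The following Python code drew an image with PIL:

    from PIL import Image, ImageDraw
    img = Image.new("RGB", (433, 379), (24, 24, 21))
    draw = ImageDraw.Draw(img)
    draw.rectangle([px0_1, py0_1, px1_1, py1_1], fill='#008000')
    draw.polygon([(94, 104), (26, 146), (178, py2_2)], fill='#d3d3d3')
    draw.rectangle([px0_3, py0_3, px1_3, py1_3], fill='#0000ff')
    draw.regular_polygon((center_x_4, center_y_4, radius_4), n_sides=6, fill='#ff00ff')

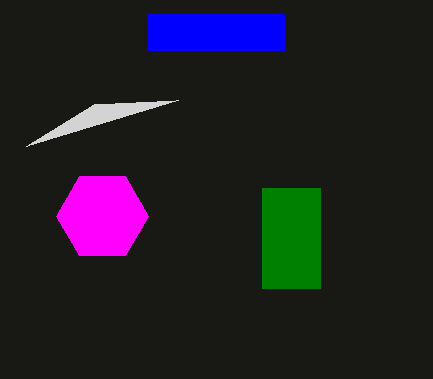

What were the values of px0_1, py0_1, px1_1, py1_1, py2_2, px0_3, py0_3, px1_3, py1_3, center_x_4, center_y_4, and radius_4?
px0_1 = 262; py0_1 = 188; px1_1 = 320; py1_1 = 288; py2_2 = 100; px0_3 = 148; py0_3 = 14; px1_3 = 284; py1_3 = 50; center_x_4 = 102; center_y_4 = 216; radius_4 = 46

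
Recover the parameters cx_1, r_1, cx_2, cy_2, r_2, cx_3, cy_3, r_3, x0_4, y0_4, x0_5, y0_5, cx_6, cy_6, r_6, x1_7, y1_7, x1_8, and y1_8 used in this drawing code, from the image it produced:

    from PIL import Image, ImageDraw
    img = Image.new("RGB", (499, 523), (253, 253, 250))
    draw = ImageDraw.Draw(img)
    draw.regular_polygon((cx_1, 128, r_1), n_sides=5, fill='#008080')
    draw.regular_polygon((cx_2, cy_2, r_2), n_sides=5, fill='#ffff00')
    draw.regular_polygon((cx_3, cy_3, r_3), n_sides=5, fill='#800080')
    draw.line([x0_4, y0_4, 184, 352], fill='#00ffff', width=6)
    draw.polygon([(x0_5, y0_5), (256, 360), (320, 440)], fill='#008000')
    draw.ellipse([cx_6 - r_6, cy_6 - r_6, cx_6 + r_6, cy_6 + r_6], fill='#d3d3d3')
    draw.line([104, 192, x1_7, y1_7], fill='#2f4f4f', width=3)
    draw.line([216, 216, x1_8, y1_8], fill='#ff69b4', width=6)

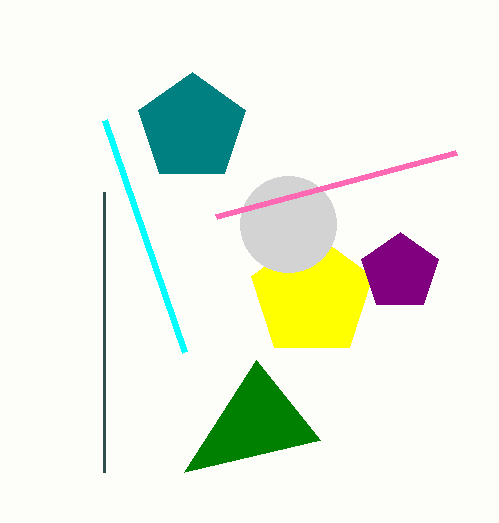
cx_1 = 192, r_1 = 56, cx_2 = 312, cy_2 = 296, r_2 = 64, cx_3 = 400, cy_3 = 272, r_3 = 40, x0_4 = 104, y0_4 = 120, x0_5 = 184, y0_5 = 472, cx_6 = 288, cy_6 = 224, r_6 = 48, x1_7 = 104, y1_7 = 472, x1_8 = 456, y1_8 = 152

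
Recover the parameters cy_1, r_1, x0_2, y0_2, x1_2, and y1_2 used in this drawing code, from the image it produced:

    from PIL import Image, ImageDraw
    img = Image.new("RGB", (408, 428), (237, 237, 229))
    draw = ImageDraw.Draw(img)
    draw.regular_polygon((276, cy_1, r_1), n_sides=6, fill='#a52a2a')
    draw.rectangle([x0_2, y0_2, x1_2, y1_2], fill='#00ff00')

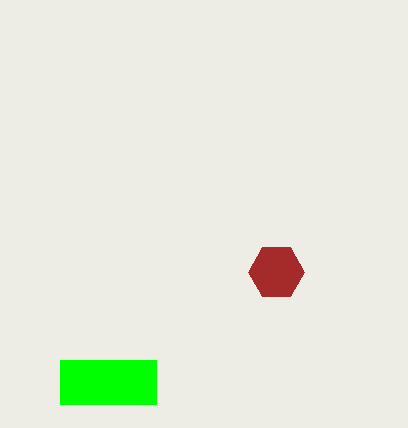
cy_1 = 272, r_1 = 28, x0_2 = 60, y0_2 = 360, x1_2 = 156, y1_2 = 404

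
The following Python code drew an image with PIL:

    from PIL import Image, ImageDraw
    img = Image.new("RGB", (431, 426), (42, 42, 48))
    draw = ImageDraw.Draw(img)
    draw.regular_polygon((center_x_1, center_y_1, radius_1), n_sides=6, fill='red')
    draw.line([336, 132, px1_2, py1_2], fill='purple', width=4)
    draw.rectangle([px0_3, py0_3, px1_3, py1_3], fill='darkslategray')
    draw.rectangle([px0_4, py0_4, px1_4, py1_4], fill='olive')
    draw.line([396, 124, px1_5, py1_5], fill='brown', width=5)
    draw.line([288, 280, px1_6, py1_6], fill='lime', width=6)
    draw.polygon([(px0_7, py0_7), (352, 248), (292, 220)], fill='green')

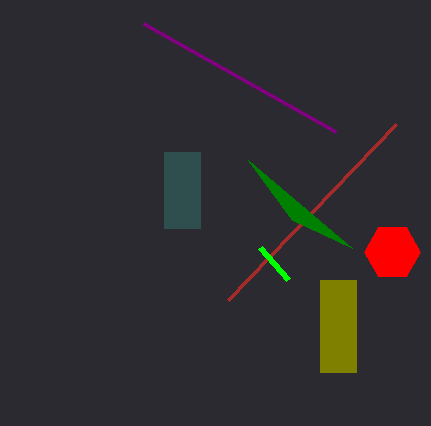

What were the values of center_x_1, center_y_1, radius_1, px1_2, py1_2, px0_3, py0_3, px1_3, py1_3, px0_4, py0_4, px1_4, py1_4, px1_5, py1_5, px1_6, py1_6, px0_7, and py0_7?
center_x_1 = 392
center_y_1 = 252
radius_1 = 28
px1_2 = 144
py1_2 = 24
px0_3 = 164
py0_3 = 152
px1_3 = 200
py1_3 = 228
px0_4 = 320
py0_4 = 280
px1_4 = 356
py1_4 = 372
px1_5 = 228
py1_5 = 300
px1_6 = 260
py1_6 = 248
px0_7 = 248
py0_7 = 160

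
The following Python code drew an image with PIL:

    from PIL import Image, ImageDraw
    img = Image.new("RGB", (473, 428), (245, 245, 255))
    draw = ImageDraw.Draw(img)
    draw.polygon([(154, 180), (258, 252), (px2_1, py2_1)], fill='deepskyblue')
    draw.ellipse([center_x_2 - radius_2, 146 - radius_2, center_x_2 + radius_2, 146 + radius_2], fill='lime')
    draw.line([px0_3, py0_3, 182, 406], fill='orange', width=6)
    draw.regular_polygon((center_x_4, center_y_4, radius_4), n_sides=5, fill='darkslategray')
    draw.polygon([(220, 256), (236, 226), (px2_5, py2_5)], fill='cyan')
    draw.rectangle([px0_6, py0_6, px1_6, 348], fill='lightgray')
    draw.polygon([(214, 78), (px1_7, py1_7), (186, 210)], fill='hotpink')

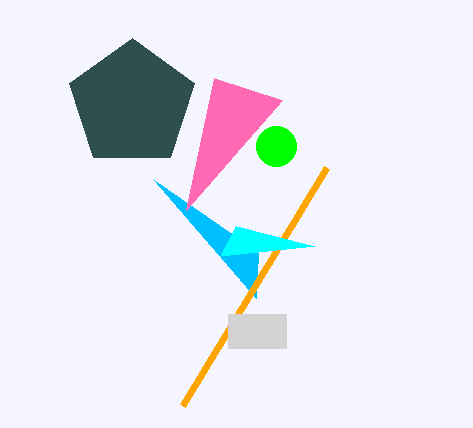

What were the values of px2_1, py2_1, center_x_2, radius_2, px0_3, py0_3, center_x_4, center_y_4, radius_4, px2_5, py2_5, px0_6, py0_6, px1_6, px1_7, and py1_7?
px2_1 = 256; py2_1 = 298; center_x_2 = 276; radius_2 = 20; px0_3 = 326; py0_3 = 168; center_x_4 = 132; center_y_4 = 104; radius_4 = 66; px2_5 = 314; py2_5 = 246; px0_6 = 228; py0_6 = 314; px1_6 = 286; px1_7 = 282; py1_7 = 100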